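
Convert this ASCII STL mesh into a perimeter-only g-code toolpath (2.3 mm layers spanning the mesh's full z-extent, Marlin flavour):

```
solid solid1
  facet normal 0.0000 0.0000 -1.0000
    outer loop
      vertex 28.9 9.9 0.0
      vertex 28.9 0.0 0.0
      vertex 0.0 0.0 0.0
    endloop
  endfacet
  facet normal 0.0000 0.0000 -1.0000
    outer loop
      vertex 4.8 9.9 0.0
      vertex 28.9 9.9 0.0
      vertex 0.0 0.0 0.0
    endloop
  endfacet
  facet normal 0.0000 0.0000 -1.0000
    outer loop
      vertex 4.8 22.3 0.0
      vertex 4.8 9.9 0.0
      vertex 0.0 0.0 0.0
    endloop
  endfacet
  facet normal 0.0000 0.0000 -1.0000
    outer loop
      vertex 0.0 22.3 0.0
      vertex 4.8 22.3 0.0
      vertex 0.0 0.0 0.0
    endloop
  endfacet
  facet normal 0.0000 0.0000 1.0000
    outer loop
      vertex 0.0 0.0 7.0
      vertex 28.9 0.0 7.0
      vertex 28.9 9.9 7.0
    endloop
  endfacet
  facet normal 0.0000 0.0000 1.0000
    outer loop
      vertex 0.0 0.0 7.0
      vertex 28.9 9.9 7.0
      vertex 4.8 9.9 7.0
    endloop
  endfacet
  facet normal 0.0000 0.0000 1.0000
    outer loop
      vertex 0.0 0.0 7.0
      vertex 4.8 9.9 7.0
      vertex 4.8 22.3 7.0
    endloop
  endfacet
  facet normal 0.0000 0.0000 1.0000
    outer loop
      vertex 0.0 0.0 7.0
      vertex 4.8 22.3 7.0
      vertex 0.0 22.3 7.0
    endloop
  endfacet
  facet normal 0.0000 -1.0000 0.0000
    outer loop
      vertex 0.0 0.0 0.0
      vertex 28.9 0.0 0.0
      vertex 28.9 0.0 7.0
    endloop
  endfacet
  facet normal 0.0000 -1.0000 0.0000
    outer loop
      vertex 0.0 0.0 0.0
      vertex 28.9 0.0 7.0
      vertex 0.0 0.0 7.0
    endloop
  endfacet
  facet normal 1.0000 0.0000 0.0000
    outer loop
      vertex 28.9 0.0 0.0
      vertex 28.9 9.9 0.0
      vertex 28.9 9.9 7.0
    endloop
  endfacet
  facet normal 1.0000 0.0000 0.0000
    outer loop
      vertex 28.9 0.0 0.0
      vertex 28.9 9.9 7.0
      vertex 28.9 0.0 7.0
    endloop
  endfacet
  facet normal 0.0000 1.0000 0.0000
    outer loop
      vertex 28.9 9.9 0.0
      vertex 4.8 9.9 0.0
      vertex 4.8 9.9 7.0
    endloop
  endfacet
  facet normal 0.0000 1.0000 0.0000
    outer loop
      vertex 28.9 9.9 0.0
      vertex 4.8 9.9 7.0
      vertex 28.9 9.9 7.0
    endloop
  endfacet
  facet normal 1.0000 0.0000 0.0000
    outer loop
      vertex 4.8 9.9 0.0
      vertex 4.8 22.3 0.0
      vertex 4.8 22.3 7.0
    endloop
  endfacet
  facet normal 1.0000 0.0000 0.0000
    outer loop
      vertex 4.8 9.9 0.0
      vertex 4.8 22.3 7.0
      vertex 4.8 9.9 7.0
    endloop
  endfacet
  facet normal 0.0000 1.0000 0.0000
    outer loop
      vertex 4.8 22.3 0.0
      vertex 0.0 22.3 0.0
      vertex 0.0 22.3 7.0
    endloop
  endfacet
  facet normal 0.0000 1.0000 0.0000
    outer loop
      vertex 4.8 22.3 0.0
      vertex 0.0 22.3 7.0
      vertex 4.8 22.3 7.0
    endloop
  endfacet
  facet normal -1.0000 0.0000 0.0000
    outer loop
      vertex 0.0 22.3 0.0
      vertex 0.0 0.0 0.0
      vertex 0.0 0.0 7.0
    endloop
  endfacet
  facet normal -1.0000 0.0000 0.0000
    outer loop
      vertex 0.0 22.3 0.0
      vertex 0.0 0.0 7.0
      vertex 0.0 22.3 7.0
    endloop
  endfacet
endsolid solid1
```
; perimeter-only toolpath
G21 ; units = mm
G90 ; absolute positioning
G28 ; home
; layer 1
G0 Z2.3
G0 X0.0 Y0.0
G1 X28.9 Y0.0
G1 X28.9 Y9.9
G1 X4.8 Y9.9
G1 X4.8 Y22.3
G1 X0.0 Y22.3
G1 X0.0 Y0.0
; layer 2
G0 Z4.7
G0 X0.0 Y0.0
G1 X28.9 Y0.0
G1 X28.9 Y9.9
G1 X4.8 Y9.9
G1 X4.8 Y22.3
G1 X0.0 Y22.3
G1 X0.0 Y0.0
; layer 3
G0 Z7.0
G0 X0.0 Y0.0
G1 X28.9 Y0.0
G1 X28.9 Y9.9
G1 X4.8 Y9.9
G1 X4.8 Y22.3
G1 X0.0 Y22.3
G1 X0.0 Y0.0
M2 ; end

The solid is an L-shaped prism: outer 28.9 × 22.3 mm, arm thicknesses ≈ 9.9 mm (horizontal) and 4.8 mm (vertical), extruded 7 mm in z. Slicing at Δz = 2.3 mm — 3 equal slices spanning the solid's height, so layer i sits at z = i·h/3 — gives 3 non-empty perimeters. Each is a 6-segment closed polygon; G0 lifts to the layer z and rapids to the start vertex, then G1 traces the edges.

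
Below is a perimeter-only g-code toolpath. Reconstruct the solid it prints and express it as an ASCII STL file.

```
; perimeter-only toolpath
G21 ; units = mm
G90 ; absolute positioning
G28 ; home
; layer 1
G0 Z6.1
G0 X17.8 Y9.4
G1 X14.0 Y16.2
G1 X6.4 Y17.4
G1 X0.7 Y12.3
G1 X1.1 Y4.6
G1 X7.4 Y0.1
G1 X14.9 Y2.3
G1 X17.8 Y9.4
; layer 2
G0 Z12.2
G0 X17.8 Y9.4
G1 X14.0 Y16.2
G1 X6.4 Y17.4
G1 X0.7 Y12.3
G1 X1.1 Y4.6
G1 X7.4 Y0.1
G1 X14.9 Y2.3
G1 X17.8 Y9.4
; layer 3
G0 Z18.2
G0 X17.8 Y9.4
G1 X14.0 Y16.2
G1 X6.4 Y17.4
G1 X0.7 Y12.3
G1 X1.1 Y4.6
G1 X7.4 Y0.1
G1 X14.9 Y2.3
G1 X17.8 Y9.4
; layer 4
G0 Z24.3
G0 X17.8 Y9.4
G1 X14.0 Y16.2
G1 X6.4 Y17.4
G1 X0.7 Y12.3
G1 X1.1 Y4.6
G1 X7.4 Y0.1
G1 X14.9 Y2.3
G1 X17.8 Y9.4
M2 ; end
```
solid part
  facet normal 0.0000 0.0000 -1.0000
    outer loop
      vertex 6.4 17.4 0.0
      vertex 14.0 16.2 0.0
      vertex 17.8 9.4 0.0
    endloop
  endfacet
  facet normal 0.0000 0.0000 -1.0000
    outer loop
      vertex 0.7 12.3 0.0
      vertex 6.4 17.4 0.0
      vertex 17.8 9.4 0.0
    endloop
  endfacet
  facet normal 0.0000 0.0000 -1.0000
    outer loop
      vertex 1.1 4.6 0.0
      vertex 0.7 12.3 0.0
      vertex 17.8 9.4 0.0
    endloop
  endfacet
  facet normal 0.0000 0.0000 -1.0000
    outer loop
      vertex 7.4 0.1 0.0
      vertex 1.1 4.6 0.0
      vertex 17.8 9.4 0.0
    endloop
  endfacet
  facet normal 0.0000 0.0000 -1.0000
    outer loop
      vertex 14.9 2.3 0.0
      vertex 7.4 0.1 0.0
      vertex 17.8 9.4 0.0
    endloop
  endfacet
  facet normal 0.0000 0.0000 1.0000
    outer loop
      vertex 17.8 9.4 24.3
      vertex 14.0 16.2 24.3
      vertex 6.4 17.4 24.3
    endloop
  endfacet
  facet normal 0.0000 0.0000 1.0000
    outer loop
      vertex 17.8 9.4 24.3
      vertex 6.4 17.4 24.3
      vertex 0.7 12.3 24.3
    endloop
  endfacet
  facet normal 0.0000 0.0000 1.0000
    outer loop
      vertex 17.8 9.4 24.3
      vertex 0.7 12.3 24.3
      vertex 1.1 4.6 24.3
    endloop
  endfacet
  facet normal 0.0000 0.0000 1.0000
    outer loop
      vertex 17.8 9.4 24.3
      vertex 1.1 4.6 24.3
      vertex 7.4 0.1 24.3
    endloop
  endfacet
  facet normal 0.0000 0.0000 1.0000
    outer loop
      vertex 17.8 9.4 24.3
      vertex 7.4 0.1 24.3
      vertex 14.9 2.3 24.3
    endloop
  endfacet
  facet normal 0.8729 0.4878 0.0000
    outer loop
      vertex 17.8 9.4 0.0
      vertex 14.0 16.2 0.0
      vertex 14.0 16.2 24.3
    endloop
  endfacet
  facet normal 0.8729 0.4878 0.0000
    outer loop
      vertex 17.8 9.4 0.0
      vertex 14.0 16.2 24.3
      vertex 17.8 9.4 24.3
    endloop
  endfacet
  facet normal 0.1560 0.9878 0.0000
    outer loop
      vertex 14.0 16.2 0.0
      vertex 6.4 17.4 0.0
      vertex 6.4 17.4 24.3
    endloop
  endfacet
  facet normal 0.1560 0.9878 0.0000
    outer loop
      vertex 14.0 16.2 0.0
      vertex 6.4 17.4 24.3
      vertex 14.0 16.2 24.3
    endloop
  endfacet
  facet normal -0.6668 0.7452 0.0000
    outer loop
      vertex 6.4 17.4 0.0
      vertex 0.7 12.3 0.0
      vertex 0.7 12.3 24.3
    endloop
  endfacet
  facet normal -0.6668 0.7452 0.0000
    outer loop
      vertex 6.4 17.4 0.0
      vertex 0.7 12.3 24.3
      vertex 6.4 17.4 24.3
    endloop
  endfacet
  facet normal -0.9987 -0.0519 0.0000
    outer loop
      vertex 0.7 12.3 0.0
      vertex 1.1 4.6 0.0
      vertex 1.1 4.6 24.3
    endloop
  endfacet
  facet normal -0.9987 -0.0519 0.0000
    outer loop
      vertex 0.7 12.3 0.0
      vertex 1.1 4.6 24.3
      vertex 0.7 12.3 24.3
    endloop
  endfacet
  facet normal -0.5812 -0.8137 0.0000
    outer loop
      vertex 1.1 4.6 0.0
      vertex 7.4 0.1 0.0
      vertex 7.4 0.1 24.3
    endloop
  endfacet
  facet normal -0.5812 -0.8137 0.0000
    outer loop
      vertex 1.1 4.6 0.0
      vertex 7.4 0.1 24.3
      vertex 1.1 4.6 24.3
    endloop
  endfacet
  facet normal 0.2815 -0.9596 0.0000
    outer loop
      vertex 7.4 0.1 0.0
      vertex 14.9 2.3 0.0
      vertex 14.9 2.3 24.3
    endloop
  endfacet
  facet normal 0.2815 -0.9596 0.0000
    outer loop
      vertex 7.4 0.1 0.0
      vertex 14.9 2.3 24.3
      vertex 7.4 0.1 24.3
    endloop
  endfacet
  facet normal 0.9258 -0.3781 0.0000
    outer loop
      vertex 14.9 2.3 0.0
      vertex 17.8 9.4 0.0
      vertex 17.8 9.4 24.3
    endloop
  endfacet
  facet normal 0.9258 -0.3781 0.0000
    outer loop
      vertex 14.9 2.3 0.0
      vertex 17.8 9.4 24.3
      vertex 14.9 2.3 24.3
    endloop
  endfacet
endsolid part

The G0 Z moves step by Δz≈6.1 mm. Every layer's G1 loop is the same polygon, so the solid is a straight extrusion of it from z=0 to z≈24.3. Closing with flat bottom and top caps and triangulating gives 24 facets — a regular 7-sided prism (a cylinder approximated with 7 flat sides), circumscribed radius ≈ 8.9 mm, height ≈ 24.3 mm.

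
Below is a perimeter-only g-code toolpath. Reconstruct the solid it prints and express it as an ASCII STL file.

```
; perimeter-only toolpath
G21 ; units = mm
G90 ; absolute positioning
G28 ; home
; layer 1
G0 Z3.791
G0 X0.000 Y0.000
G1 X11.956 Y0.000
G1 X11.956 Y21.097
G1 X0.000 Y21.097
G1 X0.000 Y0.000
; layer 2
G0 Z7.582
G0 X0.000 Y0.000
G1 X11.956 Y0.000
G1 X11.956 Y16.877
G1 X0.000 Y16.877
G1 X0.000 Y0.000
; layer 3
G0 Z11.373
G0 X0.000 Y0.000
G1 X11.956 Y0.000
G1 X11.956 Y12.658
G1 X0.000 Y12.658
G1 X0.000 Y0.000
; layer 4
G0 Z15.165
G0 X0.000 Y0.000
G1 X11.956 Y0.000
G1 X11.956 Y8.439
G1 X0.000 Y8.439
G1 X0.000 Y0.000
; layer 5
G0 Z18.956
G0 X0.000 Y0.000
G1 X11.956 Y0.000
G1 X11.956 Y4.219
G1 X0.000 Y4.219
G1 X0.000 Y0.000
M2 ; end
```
solid part
  facet normal 0.0000 0.0000 -1.0000
    outer loop
      vertex 11.956 25.316 0.000
      vertex 11.956 0.000 0.000
      vertex 0.000 0.000 0.000
    endloop
  endfacet
  facet normal 0.0000 0.0000 -1.0000
    outer loop
      vertex 0.000 25.316 0.000
      vertex 11.956 25.316 0.000
      vertex 0.000 0.000 0.000
    endloop
  endfacet
  facet normal 0.0000 -1.0000 0.0000
    outer loop
      vertex 0.000 0.000 0.000
      vertex 11.956 0.000 0.000
      vertex 11.956 0.000 22.747
    endloop
  endfacet
  facet normal 0.0000 -1.0000 0.0000
    outer loop
      vertex 0.000 0.000 0.000
      vertex 11.956 0.000 22.747
      vertex 0.000 0.000 22.747
    endloop
  endfacet
  facet normal 0.0000 0.6684 0.7438
    outer loop
      vertex 0.000 0.000 22.747
      vertex 11.956 0.000 22.747
      vertex 11.956 25.316 0.000
    endloop
  endfacet
  facet normal 0.0000 0.6684 0.7438
    outer loop
      vertex 0.000 0.000 22.747
      vertex 11.956 25.316 0.000
      vertex 0.000 25.316 0.000
    endloop
  endfacet
  facet normal -1.0000 0.0000 0.0000
    outer loop
      vertex 0.000 0.000 22.747
      vertex 0.000 25.316 0.000
      vertex 0.000 0.000 0.000
    endloop
  endfacet
  facet normal 1.0000 0.0000 0.0000
    outer loop
      vertex 11.956 0.000 0.000
      vertex 11.956 25.316 0.000
      vertex 11.956 0.000 22.747
    endloop
  endfacet
endsolid part

The G0 Z moves step by Δz≈3.791 mm. The G1 loops shrink linearly with z, so the solid tapers from its base footprint up to z≈22.7. Closing with a flat bottom cap and the tapered top and triangulating gives 8 facets — a wedge (ramp): 12 × 25.3 mm base, rising to 22.7 mm along the y=0 edge and sloping linearly to z=0 at y=25.3.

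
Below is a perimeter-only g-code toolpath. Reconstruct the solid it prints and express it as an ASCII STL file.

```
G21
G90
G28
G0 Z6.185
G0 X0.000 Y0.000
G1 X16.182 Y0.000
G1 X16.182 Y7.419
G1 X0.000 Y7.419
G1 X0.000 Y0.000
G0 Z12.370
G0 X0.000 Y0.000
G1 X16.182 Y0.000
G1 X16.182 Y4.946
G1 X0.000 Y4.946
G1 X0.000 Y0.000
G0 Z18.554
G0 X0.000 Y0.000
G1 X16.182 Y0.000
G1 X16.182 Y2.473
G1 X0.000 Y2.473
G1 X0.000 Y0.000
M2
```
solid part
  facet normal 0.0000 0.0000 -1.0000
    outer loop
      vertex 16.182 9.892 0.000
      vertex 16.182 0.000 0.000
      vertex 0.000 0.000 0.000
    endloop
  endfacet
  facet normal 0.0000 0.0000 -1.0000
    outer loop
      vertex 0.000 9.892 0.000
      vertex 16.182 9.892 0.000
      vertex 0.000 0.000 0.000
    endloop
  endfacet
  facet normal 0.0000 -1.0000 0.0000
    outer loop
      vertex 0.000 0.000 0.000
      vertex 16.182 0.000 0.000
      vertex 16.182 0.000 24.739
    endloop
  endfacet
  facet normal 0.0000 -1.0000 0.0000
    outer loop
      vertex 0.000 0.000 0.000
      vertex 16.182 0.000 24.739
      vertex 0.000 0.000 24.739
    endloop
  endfacet
  facet normal 0.0000 0.9285 0.3713
    outer loop
      vertex 0.000 0.000 24.739
      vertex 16.182 0.000 24.739
      vertex 16.182 9.892 0.000
    endloop
  endfacet
  facet normal 0.0000 0.9285 0.3713
    outer loop
      vertex 0.000 0.000 24.739
      vertex 16.182 9.892 0.000
      vertex 0.000 9.892 0.000
    endloop
  endfacet
  facet normal -1.0000 0.0000 0.0000
    outer loop
      vertex 0.000 0.000 24.739
      vertex 0.000 9.892 0.000
      vertex 0.000 0.000 0.000
    endloop
  endfacet
  facet normal 1.0000 0.0000 0.0000
    outer loop
      vertex 16.182 0.000 0.000
      vertex 16.182 9.892 0.000
      vertex 16.182 0.000 24.739
    endloop
  endfacet
endsolid part

The G0 Z moves step by Δz≈6.185 mm. The G1 loops shrink linearly with z, so the solid tapers from its base footprint up to z≈24.7. Closing with a flat bottom cap and the tapered top and triangulating gives 8 facets — a wedge (ramp): 16.2 × 9.89 mm base, rising to 24.7 mm along the y=0 edge and sloping linearly to z=0 at y=9.89.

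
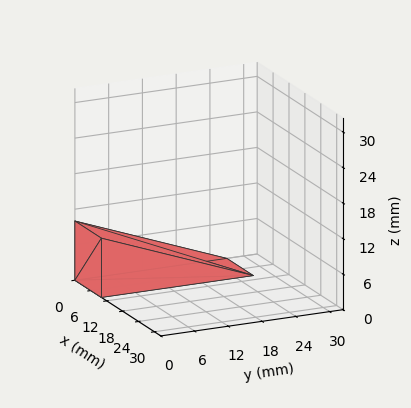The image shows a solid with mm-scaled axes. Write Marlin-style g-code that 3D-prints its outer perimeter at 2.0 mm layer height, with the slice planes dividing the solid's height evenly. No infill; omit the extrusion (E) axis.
Reading the render: the shape is a wedge (ramp): 10 × 27 mm base, rising to 10 mm along the y=0 edge and sloping linearly to z=0 at y=27 (dimensions read to the nearest mm from the axis ticks). For the g-code, the solid's height is divided into equal slices at the stated Δz and each level perimeter traced with G1 moves after a G0 lift.

; perimeter-only toolpath
G21 ; units = mm
G90 ; absolute positioning
G28 ; home
; layer 1
G0 Z2.0
G0 X0.0 Y0.0
G1 X10.0 Y0.0
G1 X10.0 Y21.6
G1 X0.0 Y21.6
G1 X0.0 Y0.0
; layer 2
G0 Z4.0
G0 X0.0 Y0.0
G1 X10.0 Y0.0
G1 X10.0 Y16.2
G1 X0.0 Y16.2
G1 X0.0 Y0.0
; layer 3
G0 Z6.0
G0 X0.0 Y0.0
G1 X10.0 Y0.0
G1 X10.0 Y10.8
G1 X0.0 Y10.8
G1 X0.0 Y0.0
; layer 4
G0 Z8.0
G0 X0.0 Y0.0
G1 X10.0 Y0.0
G1 X10.0 Y5.4
G1 X0.0 Y5.4
G1 X0.0 Y0.0
M2 ; end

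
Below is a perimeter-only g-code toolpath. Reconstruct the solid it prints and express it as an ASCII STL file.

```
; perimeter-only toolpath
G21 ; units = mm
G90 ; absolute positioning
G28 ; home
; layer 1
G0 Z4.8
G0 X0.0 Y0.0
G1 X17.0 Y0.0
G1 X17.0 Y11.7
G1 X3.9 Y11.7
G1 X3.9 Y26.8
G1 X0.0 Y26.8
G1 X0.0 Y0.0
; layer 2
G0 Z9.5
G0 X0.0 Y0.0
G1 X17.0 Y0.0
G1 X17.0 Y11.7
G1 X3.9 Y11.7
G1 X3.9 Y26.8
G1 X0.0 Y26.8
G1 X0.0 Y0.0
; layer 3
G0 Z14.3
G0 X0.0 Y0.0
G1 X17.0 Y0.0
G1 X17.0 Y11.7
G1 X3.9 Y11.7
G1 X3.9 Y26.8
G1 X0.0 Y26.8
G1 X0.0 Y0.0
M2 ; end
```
solid part
  facet normal 0.0000 0.0000 -1.0000
    outer loop
      vertex 17.0 11.7 0.0
      vertex 17.0 0.0 0.0
      vertex 0.0 0.0 0.0
    endloop
  endfacet
  facet normal 0.0000 0.0000 -1.0000
    outer loop
      vertex 3.9 11.7 0.0
      vertex 17.0 11.7 0.0
      vertex 0.0 0.0 0.0
    endloop
  endfacet
  facet normal 0.0000 0.0000 -1.0000
    outer loop
      vertex 3.9 26.8 0.0
      vertex 3.9 11.7 0.0
      vertex 0.0 0.0 0.0
    endloop
  endfacet
  facet normal 0.0000 0.0000 -1.0000
    outer loop
      vertex 0.0 26.8 0.0
      vertex 3.9 26.8 0.0
      vertex 0.0 0.0 0.0
    endloop
  endfacet
  facet normal 0.0000 0.0000 1.0000
    outer loop
      vertex 0.0 0.0 14.3
      vertex 17.0 0.0 14.3
      vertex 17.0 11.7 14.3
    endloop
  endfacet
  facet normal 0.0000 0.0000 1.0000
    outer loop
      vertex 0.0 0.0 14.3
      vertex 17.0 11.7 14.3
      vertex 3.9 11.7 14.3
    endloop
  endfacet
  facet normal 0.0000 0.0000 1.0000
    outer loop
      vertex 0.0 0.0 14.3
      vertex 3.9 11.7 14.3
      vertex 3.9 26.8 14.3
    endloop
  endfacet
  facet normal 0.0000 0.0000 1.0000
    outer loop
      vertex 0.0 0.0 14.3
      vertex 3.9 26.8 14.3
      vertex 0.0 26.8 14.3
    endloop
  endfacet
  facet normal 0.0000 -1.0000 0.0000
    outer loop
      vertex 0.0 0.0 0.0
      vertex 17.0 0.0 0.0
      vertex 17.0 0.0 14.3
    endloop
  endfacet
  facet normal 0.0000 -1.0000 0.0000
    outer loop
      vertex 0.0 0.0 0.0
      vertex 17.0 0.0 14.3
      vertex 0.0 0.0 14.3
    endloop
  endfacet
  facet normal 1.0000 0.0000 0.0000
    outer loop
      vertex 17.0 0.0 0.0
      vertex 17.0 11.7 0.0
      vertex 17.0 11.7 14.3
    endloop
  endfacet
  facet normal 1.0000 0.0000 0.0000
    outer loop
      vertex 17.0 0.0 0.0
      vertex 17.0 11.7 14.3
      vertex 17.0 0.0 14.3
    endloop
  endfacet
  facet normal 0.0000 1.0000 0.0000
    outer loop
      vertex 17.0 11.7 0.0
      vertex 3.9 11.7 0.0
      vertex 3.9 11.7 14.3
    endloop
  endfacet
  facet normal 0.0000 1.0000 0.0000
    outer loop
      vertex 17.0 11.7 0.0
      vertex 3.9 11.7 14.3
      vertex 17.0 11.7 14.3
    endloop
  endfacet
  facet normal 1.0000 0.0000 0.0000
    outer loop
      vertex 3.9 11.7 0.0
      vertex 3.9 26.8 0.0
      vertex 3.9 26.8 14.3
    endloop
  endfacet
  facet normal 1.0000 0.0000 0.0000
    outer loop
      vertex 3.9 11.7 0.0
      vertex 3.9 26.8 14.3
      vertex 3.9 11.7 14.3
    endloop
  endfacet
  facet normal 0.0000 1.0000 0.0000
    outer loop
      vertex 3.9 26.8 0.0
      vertex 0.0 26.8 0.0
      vertex 0.0 26.8 14.3
    endloop
  endfacet
  facet normal 0.0000 1.0000 0.0000
    outer loop
      vertex 3.9 26.8 0.0
      vertex 0.0 26.8 14.3
      vertex 3.9 26.8 14.3
    endloop
  endfacet
  facet normal -1.0000 0.0000 0.0000
    outer loop
      vertex 0.0 26.8 0.0
      vertex 0.0 0.0 0.0
      vertex 0.0 0.0 14.3
    endloop
  endfacet
  facet normal -1.0000 0.0000 0.0000
    outer loop
      vertex 0.0 26.8 0.0
      vertex 0.0 0.0 14.3
      vertex 0.0 26.8 14.3
    endloop
  endfacet
endsolid part

The G0 Z moves step by Δz≈4.8 mm. Every layer's G1 loop is the same polygon, so the solid is a straight extrusion of it from z=0 to z≈14.3. Closing with flat bottom and top caps and triangulating gives 20 facets — an L-shaped prism: outer 17 × 26.8 mm, arm thicknesses ≈ 11.7 mm (horizontal) and 3.9 mm (vertical), extruded 14.3 mm in z.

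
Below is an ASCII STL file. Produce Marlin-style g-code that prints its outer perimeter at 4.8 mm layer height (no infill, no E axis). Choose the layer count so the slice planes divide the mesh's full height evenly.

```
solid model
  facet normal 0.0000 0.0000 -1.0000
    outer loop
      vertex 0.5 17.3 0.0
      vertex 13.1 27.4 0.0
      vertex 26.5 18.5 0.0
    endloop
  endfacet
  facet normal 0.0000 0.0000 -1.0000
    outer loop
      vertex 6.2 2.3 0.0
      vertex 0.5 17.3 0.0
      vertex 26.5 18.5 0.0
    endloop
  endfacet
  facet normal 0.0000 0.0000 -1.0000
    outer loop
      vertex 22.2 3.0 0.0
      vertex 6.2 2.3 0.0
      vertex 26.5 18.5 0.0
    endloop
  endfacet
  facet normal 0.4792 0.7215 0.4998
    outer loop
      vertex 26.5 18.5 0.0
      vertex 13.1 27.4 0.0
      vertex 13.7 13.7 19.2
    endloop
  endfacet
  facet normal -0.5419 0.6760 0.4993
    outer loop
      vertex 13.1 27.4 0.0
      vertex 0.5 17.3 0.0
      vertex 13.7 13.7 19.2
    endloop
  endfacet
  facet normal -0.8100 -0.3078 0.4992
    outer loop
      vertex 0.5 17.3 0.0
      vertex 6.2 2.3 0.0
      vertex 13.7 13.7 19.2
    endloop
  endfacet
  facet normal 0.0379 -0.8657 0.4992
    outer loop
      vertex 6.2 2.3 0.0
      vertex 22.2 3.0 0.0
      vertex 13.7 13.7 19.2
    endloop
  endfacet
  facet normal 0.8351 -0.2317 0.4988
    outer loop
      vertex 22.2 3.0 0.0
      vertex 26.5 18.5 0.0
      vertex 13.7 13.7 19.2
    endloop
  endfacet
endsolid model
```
; perimeter-only toolpath
G21 ; units = mm
G90 ; absolute positioning
G28 ; home
; layer 1
G0 Z4.8
G0 X23.3 Y17.3
G1 X13.2 Y24.0
G1 X3.8 Y16.4
G1 X8.1 Y5.1
G1 X20.1 Y5.7
G1 X23.3 Y17.3
; layer 2
G0 Z9.6
G0 X20.1 Y16.1
G1 X13.4 Y20.5
G1 X7.1 Y15.5
G1 X9.9 Y8.0
G1 X17.9 Y8.3
G1 X20.1 Y16.1
; layer 3
G0 Z14.4
G0 X16.9 Y14.9
G1 X13.5 Y17.1
G1 X10.4 Y14.6
G1 X11.8 Y10.8
G1 X15.8 Y11.0
G1 X16.9 Y14.9
M2 ; end

The solid is a regular 5-sided pyramid, base circumscribed radius ≈ 13.7 mm, apex at z ≈ 19.2 mm. Slicing at Δz = 4.8 mm — 4 equal slices spanning the solid's height, so layer i sits at z = i·h/4 — gives 3 non-empty perimeters. Each is a 5-segment closed polygon; G0 lifts to the layer z and rapids to the start vertex, then G1 traces the edges. The cross-section shrinks linearly with z (the slice at the apex is degenerate and omitted).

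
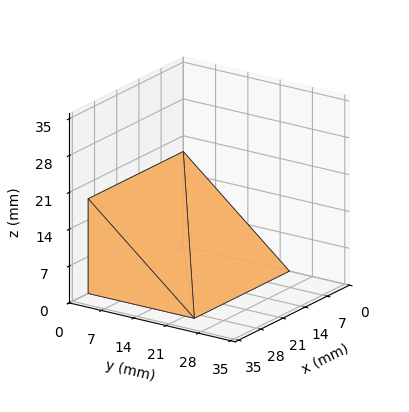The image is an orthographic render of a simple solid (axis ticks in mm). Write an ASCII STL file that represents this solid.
Reading the render: the shape is a wedge (ramp): 30 × 23 mm base, rising to 18 mm along the y=0 edge and sloping linearly to z=0 at y=23 (dimensions read to the nearest mm from the axis ticks). For the STL, each face is triangulated and given an outward normal.

solid part
  facet normal 0.0000 0.0000 -1.0000
    outer loop
      vertex 30.000 23.000 0.000
      vertex 30.000 0.000 0.000
      vertex 0.000 0.000 0.000
    endloop
  endfacet
  facet normal 0.0000 0.0000 -1.0000
    outer loop
      vertex 0.000 23.000 0.000
      vertex 30.000 23.000 0.000
      vertex 0.000 0.000 0.000
    endloop
  endfacet
  facet normal 0.0000 -1.0000 0.0000
    outer loop
      vertex 0.000 0.000 0.000
      vertex 30.000 0.000 0.000
      vertex 30.000 0.000 18.000
    endloop
  endfacet
  facet normal 0.0000 -1.0000 0.0000
    outer loop
      vertex 0.000 0.000 0.000
      vertex 30.000 0.000 18.000
      vertex 0.000 0.000 18.000
    endloop
  endfacet
  facet normal 0.0000 0.6163 0.7875
    outer loop
      vertex 0.000 0.000 18.000
      vertex 30.000 0.000 18.000
      vertex 30.000 23.000 0.000
    endloop
  endfacet
  facet normal 0.0000 0.6163 0.7875
    outer loop
      vertex 0.000 0.000 18.000
      vertex 30.000 23.000 0.000
      vertex 0.000 23.000 0.000
    endloop
  endfacet
  facet normal -1.0000 0.0000 0.0000
    outer loop
      vertex 0.000 0.000 18.000
      vertex 0.000 23.000 0.000
      vertex 0.000 0.000 0.000
    endloop
  endfacet
  facet normal 1.0000 0.0000 0.0000
    outer loop
      vertex 30.000 0.000 0.000
      vertex 30.000 23.000 0.000
      vertex 30.000 0.000 18.000
    endloop
  endfacet
endsolid part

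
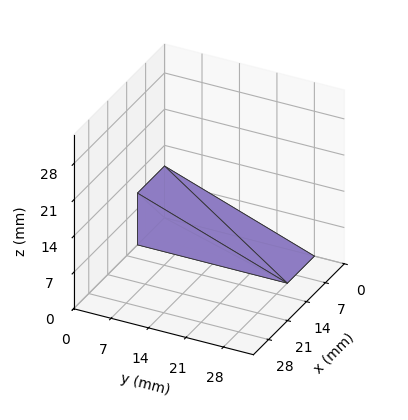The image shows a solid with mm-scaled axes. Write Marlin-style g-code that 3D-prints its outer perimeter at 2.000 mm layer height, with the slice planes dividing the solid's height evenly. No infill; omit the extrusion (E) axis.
Reading the render: the shape is a wedge (ramp): 10 × 28 mm base, rising to 10 mm along the y=0 edge and sloping linearly to z=0 at y=28 (dimensions read to the nearest mm from the axis ticks). For the g-code, the solid's height is divided into equal slices at the stated Δz and each level perimeter traced with G1 moves after a G0 lift.

; perimeter-only toolpath
G21 ; units = mm
G90 ; absolute positioning
G28 ; home
; layer 1
G0 Z2.000
G0 X0.000 Y0.000
G1 X10.000 Y0.000
G1 X10.000 Y22.400
G1 X0.000 Y22.400
G1 X0.000 Y0.000
; layer 2
G0 Z4.000
G0 X0.000 Y0.000
G1 X10.000 Y0.000
G1 X10.000 Y16.800
G1 X0.000 Y16.800
G1 X0.000 Y0.000
; layer 3
G0 Z6.000
G0 X0.000 Y0.000
G1 X10.000 Y0.000
G1 X10.000 Y11.200
G1 X0.000 Y11.200
G1 X0.000 Y0.000
; layer 4
G0 Z8.000
G0 X0.000 Y0.000
G1 X10.000 Y0.000
G1 X10.000 Y5.600
G1 X0.000 Y5.600
G1 X0.000 Y0.000
M2 ; end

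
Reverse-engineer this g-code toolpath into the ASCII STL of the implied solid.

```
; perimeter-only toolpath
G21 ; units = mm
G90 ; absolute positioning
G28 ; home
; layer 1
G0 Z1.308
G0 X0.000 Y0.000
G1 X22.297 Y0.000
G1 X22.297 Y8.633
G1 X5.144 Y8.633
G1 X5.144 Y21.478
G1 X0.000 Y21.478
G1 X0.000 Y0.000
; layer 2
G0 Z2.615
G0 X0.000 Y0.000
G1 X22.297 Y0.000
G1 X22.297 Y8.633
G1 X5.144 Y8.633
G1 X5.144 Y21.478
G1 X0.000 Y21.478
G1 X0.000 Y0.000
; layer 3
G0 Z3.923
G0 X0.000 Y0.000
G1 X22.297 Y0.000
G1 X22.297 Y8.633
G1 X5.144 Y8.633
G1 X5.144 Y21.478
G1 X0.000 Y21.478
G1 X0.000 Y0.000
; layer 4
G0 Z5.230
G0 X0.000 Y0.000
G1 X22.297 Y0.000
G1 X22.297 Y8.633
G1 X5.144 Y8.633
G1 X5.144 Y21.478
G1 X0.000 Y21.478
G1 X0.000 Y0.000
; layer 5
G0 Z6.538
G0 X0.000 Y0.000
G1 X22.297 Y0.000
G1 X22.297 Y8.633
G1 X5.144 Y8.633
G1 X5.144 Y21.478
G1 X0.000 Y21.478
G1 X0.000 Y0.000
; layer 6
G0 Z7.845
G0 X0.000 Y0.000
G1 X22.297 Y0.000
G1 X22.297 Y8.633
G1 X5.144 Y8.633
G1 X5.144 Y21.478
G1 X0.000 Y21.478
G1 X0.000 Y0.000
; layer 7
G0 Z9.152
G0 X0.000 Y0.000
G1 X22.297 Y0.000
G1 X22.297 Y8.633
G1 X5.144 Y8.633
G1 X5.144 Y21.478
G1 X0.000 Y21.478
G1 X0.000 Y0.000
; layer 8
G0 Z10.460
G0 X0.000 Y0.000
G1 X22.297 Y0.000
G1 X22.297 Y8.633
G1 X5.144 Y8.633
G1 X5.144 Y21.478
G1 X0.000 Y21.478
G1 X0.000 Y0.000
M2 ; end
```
solid part
  facet normal 0.0000 0.0000 -1.0000
    outer loop
      vertex 22.297 8.633 0.000
      vertex 22.297 0.000 0.000
      vertex 0.000 0.000 0.000
    endloop
  endfacet
  facet normal 0.0000 0.0000 -1.0000
    outer loop
      vertex 5.144 8.633 0.000
      vertex 22.297 8.633 0.000
      vertex 0.000 0.000 0.000
    endloop
  endfacet
  facet normal 0.0000 0.0000 -1.0000
    outer loop
      vertex 5.144 21.478 0.000
      vertex 5.144 8.633 0.000
      vertex 0.000 0.000 0.000
    endloop
  endfacet
  facet normal 0.0000 0.0000 -1.0000
    outer loop
      vertex 0.000 21.478 0.000
      vertex 5.144 21.478 0.000
      vertex 0.000 0.000 0.000
    endloop
  endfacet
  facet normal 0.0000 0.0000 1.0000
    outer loop
      vertex 0.000 0.000 10.460
      vertex 22.297 0.000 10.460
      vertex 22.297 8.633 10.460
    endloop
  endfacet
  facet normal 0.0000 0.0000 1.0000
    outer loop
      vertex 0.000 0.000 10.460
      vertex 22.297 8.633 10.460
      vertex 5.144 8.633 10.460
    endloop
  endfacet
  facet normal 0.0000 0.0000 1.0000
    outer loop
      vertex 0.000 0.000 10.460
      vertex 5.144 8.633 10.460
      vertex 5.144 21.478 10.460
    endloop
  endfacet
  facet normal 0.0000 0.0000 1.0000
    outer loop
      vertex 0.000 0.000 10.460
      vertex 5.144 21.478 10.460
      vertex 0.000 21.478 10.460
    endloop
  endfacet
  facet normal 0.0000 -1.0000 0.0000
    outer loop
      vertex 0.000 0.000 0.000
      vertex 22.297 0.000 0.000
      vertex 22.297 0.000 10.460
    endloop
  endfacet
  facet normal 0.0000 -1.0000 0.0000
    outer loop
      vertex 0.000 0.000 0.000
      vertex 22.297 0.000 10.460
      vertex 0.000 0.000 10.460
    endloop
  endfacet
  facet normal 1.0000 0.0000 0.0000
    outer loop
      vertex 22.297 0.000 0.000
      vertex 22.297 8.633 0.000
      vertex 22.297 8.633 10.460
    endloop
  endfacet
  facet normal 1.0000 0.0000 0.0000
    outer loop
      vertex 22.297 0.000 0.000
      vertex 22.297 8.633 10.460
      vertex 22.297 0.000 10.460
    endloop
  endfacet
  facet normal 0.0000 1.0000 0.0000
    outer loop
      vertex 22.297 8.633 0.000
      vertex 5.144 8.633 0.000
      vertex 5.144 8.633 10.460
    endloop
  endfacet
  facet normal 0.0000 1.0000 0.0000
    outer loop
      vertex 22.297 8.633 0.000
      vertex 5.144 8.633 10.460
      vertex 22.297 8.633 10.460
    endloop
  endfacet
  facet normal 1.0000 0.0000 0.0000
    outer loop
      vertex 5.144 8.633 0.000
      vertex 5.144 21.478 0.000
      vertex 5.144 21.478 10.460
    endloop
  endfacet
  facet normal 1.0000 0.0000 0.0000
    outer loop
      vertex 5.144 8.633 0.000
      vertex 5.144 21.478 10.460
      vertex 5.144 8.633 10.460
    endloop
  endfacet
  facet normal 0.0000 1.0000 0.0000
    outer loop
      vertex 5.144 21.478 0.000
      vertex 0.000 21.478 0.000
      vertex 0.000 21.478 10.460
    endloop
  endfacet
  facet normal 0.0000 1.0000 0.0000
    outer loop
      vertex 5.144 21.478 0.000
      vertex 0.000 21.478 10.460
      vertex 5.144 21.478 10.460
    endloop
  endfacet
  facet normal -1.0000 0.0000 0.0000
    outer loop
      vertex 0.000 21.478 0.000
      vertex 0.000 0.000 0.000
      vertex 0.000 0.000 10.460
    endloop
  endfacet
  facet normal -1.0000 0.0000 0.0000
    outer loop
      vertex 0.000 21.478 0.000
      vertex 0.000 0.000 10.460
      vertex 0.000 21.478 10.460
    endloop
  endfacet
endsolid part

The G0 Z moves step by Δz≈1.308 mm. Every layer's G1 loop is the same polygon, so the solid is a straight extrusion of it from z=0 to z≈10.5. Closing with flat bottom and top caps and triangulating gives 20 facets — an L-shaped prism: outer 22.3 × 21.5 mm, arm thicknesses ≈ 8.63 mm (horizontal) and 5.14 mm (vertical), extruded 10.5 mm in z.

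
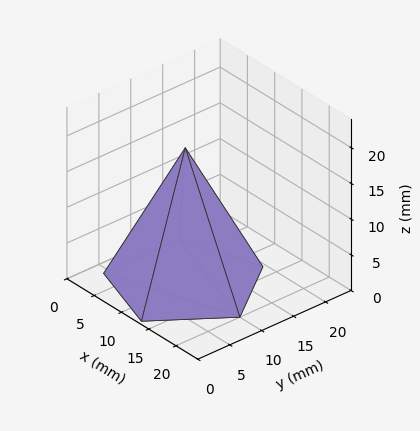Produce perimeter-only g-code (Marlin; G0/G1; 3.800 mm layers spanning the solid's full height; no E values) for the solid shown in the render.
Reading the render: the shape is a regular 5-sided pyramid, base circumscribed radius ≈ 10 mm, apex at z ≈ 19 mm (dimensions read to the nearest mm from the axis ticks). For the g-code, the solid's height is divided into equal slices at the stated Δz and each level perimeter traced with G1 moves after a G0 lift.

; perimeter-only toolpath
G21 ; units = mm
G90 ; absolute positioning
G28 ; home
; layer 1
G0 Z3.800
G0 X18.000 Y10.000
G1 X12.472 Y17.609
G1 X3.528 Y14.702
G1 X3.528 Y5.298
G1 X12.472 Y2.391
G1 X18.000 Y10.000
; layer 2
G0 Z7.600
G0 X16.000 Y10.000
G1 X11.854 Y15.707
G1 X5.146 Y13.527
G1 X5.146 Y6.473
G1 X11.854 Y4.293
G1 X16.000 Y10.000
; layer 3
G0 Z11.400
G0 X14.000 Y10.000
G1 X11.236 Y13.804
G1 X6.764 Y12.351
G1 X6.764 Y7.649
G1 X11.236 Y6.196
G1 X14.000 Y10.000
; layer 4
G0 Z15.200
G0 X12.000 Y10.000
G1 X10.618 Y11.902
G1 X8.382 Y11.176
G1 X8.382 Y8.824
G1 X10.618 Y8.098
G1 X12.000 Y10.000
M2 ; end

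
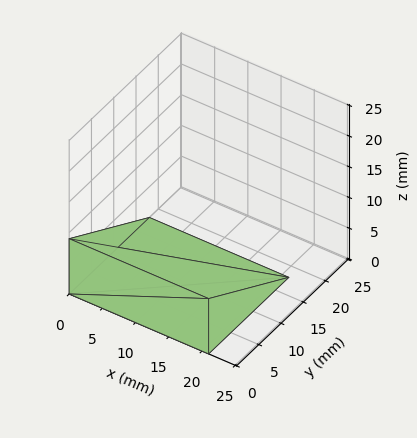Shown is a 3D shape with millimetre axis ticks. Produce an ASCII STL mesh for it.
Reading the render: the shape is a wedge (ramp): 21 × 18 mm base, rising to 9 mm along the y=0 edge and sloping linearly to z=0 at y=18 (dimensions read to the nearest mm from the axis ticks). For the STL, each face is triangulated and given an outward normal.

solid part
  facet normal 0.0000 0.0000 -1.0000
    outer loop
      vertex 21.000 18.000 0.000
      vertex 21.000 0.000 0.000
      vertex 0.000 0.000 0.000
    endloop
  endfacet
  facet normal 0.0000 0.0000 -1.0000
    outer loop
      vertex 0.000 18.000 0.000
      vertex 21.000 18.000 0.000
      vertex 0.000 0.000 0.000
    endloop
  endfacet
  facet normal 0.0000 -1.0000 0.0000
    outer loop
      vertex 0.000 0.000 0.000
      vertex 21.000 0.000 0.000
      vertex 21.000 0.000 9.000
    endloop
  endfacet
  facet normal 0.0000 -1.0000 0.0000
    outer loop
      vertex 0.000 0.000 0.000
      vertex 21.000 0.000 9.000
      vertex 0.000 0.000 9.000
    endloop
  endfacet
  facet normal 0.0000 0.4472 0.8944
    outer loop
      vertex 0.000 0.000 9.000
      vertex 21.000 0.000 9.000
      vertex 21.000 18.000 0.000
    endloop
  endfacet
  facet normal 0.0000 0.4472 0.8944
    outer loop
      vertex 0.000 0.000 9.000
      vertex 21.000 18.000 0.000
      vertex 0.000 18.000 0.000
    endloop
  endfacet
  facet normal -1.0000 0.0000 0.0000
    outer loop
      vertex 0.000 0.000 9.000
      vertex 0.000 18.000 0.000
      vertex 0.000 0.000 0.000
    endloop
  endfacet
  facet normal 1.0000 0.0000 0.0000
    outer loop
      vertex 21.000 0.000 0.000
      vertex 21.000 18.000 0.000
      vertex 21.000 0.000 9.000
    endloop
  endfacet
endsolid part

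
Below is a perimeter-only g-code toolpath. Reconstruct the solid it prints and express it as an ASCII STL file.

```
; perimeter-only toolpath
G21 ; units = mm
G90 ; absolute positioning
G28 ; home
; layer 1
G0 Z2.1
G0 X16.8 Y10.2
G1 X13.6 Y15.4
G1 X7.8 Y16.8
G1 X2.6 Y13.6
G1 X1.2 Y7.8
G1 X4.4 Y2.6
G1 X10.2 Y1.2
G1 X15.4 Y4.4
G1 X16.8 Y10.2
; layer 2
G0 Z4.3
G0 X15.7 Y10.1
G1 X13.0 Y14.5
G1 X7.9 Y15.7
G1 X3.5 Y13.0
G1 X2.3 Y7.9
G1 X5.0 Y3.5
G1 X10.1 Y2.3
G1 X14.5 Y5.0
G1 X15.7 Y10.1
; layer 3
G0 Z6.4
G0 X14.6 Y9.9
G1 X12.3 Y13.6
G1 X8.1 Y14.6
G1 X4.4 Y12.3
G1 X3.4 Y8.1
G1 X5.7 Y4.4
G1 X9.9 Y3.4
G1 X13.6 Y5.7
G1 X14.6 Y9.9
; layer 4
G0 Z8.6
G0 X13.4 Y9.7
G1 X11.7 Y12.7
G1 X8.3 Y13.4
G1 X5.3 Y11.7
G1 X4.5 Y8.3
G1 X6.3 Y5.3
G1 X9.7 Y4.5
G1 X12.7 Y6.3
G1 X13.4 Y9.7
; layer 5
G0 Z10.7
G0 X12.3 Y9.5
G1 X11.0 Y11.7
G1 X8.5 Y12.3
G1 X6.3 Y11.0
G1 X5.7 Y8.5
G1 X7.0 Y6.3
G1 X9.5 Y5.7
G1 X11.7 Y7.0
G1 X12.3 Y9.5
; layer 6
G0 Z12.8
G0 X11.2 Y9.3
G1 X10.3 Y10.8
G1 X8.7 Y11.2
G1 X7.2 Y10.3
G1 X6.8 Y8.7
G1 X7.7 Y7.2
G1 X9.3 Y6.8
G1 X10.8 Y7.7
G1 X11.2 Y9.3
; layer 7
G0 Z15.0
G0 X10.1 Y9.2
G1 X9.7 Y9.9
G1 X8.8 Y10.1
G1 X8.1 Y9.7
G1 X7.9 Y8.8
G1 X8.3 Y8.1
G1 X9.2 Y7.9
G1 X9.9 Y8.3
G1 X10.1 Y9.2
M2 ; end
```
solid part
  facet normal 0.0000 0.0000 -1.0000
    outer loop
      vertex 7.6 17.9 0.0
      vertex 14.3 16.3 0.0
      vertex 17.9 10.4 0.0
    endloop
  endfacet
  facet normal 0.0000 0.0000 -1.0000
    outer loop
      vertex 1.7 14.3 0.0
      vertex 7.6 17.9 0.0
      vertex 17.9 10.4 0.0
    endloop
  endfacet
  facet normal 0.0000 0.0000 -1.0000
    outer loop
      vertex 0.1 7.6 0.0
      vertex 1.7 14.3 0.0
      vertex 17.9 10.4 0.0
    endloop
  endfacet
  facet normal 0.0000 0.0000 -1.0000
    outer loop
      vertex 3.7 1.7 0.0
      vertex 0.1 7.6 0.0
      vertex 17.9 10.4 0.0
    endloop
  endfacet
  facet normal 0.0000 0.0000 -1.0000
    outer loop
      vertex 10.4 0.1 0.0
      vertex 3.7 1.7 0.0
      vertex 17.9 10.4 0.0
    endloop
  endfacet
  facet normal 0.0000 0.0000 -1.0000
    outer loop
      vertex 16.3 3.7 0.0
      vertex 10.4 0.1 0.0
      vertex 17.9 10.4 0.0
    endloop
  endfacet
  facet normal 0.7675 0.4683 0.4378
    outer loop
      vertex 17.9 10.4 0.0
      vertex 14.3 16.3 0.0
      vertex 9.0 9.0 17.1
    endloop
  endfacet
  facet normal 0.2088 0.8744 0.4380
    outer loop
      vertex 14.3 16.3 0.0
      vertex 7.6 17.9 0.0
      vertex 9.0 9.0 17.1
    endloop
  endfacet
  facet normal -0.4683 0.7675 0.4378
    outer loop
      vertex 7.6 17.9 0.0
      vertex 1.7 14.3 0.0
      vertex 9.0 9.0 17.1
    endloop
  endfacet
  facet normal -0.8744 0.2088 0.4380
    outer loop
      vertex 1.7 14.3 0.0
      vertex 0.1 7.6 0.0
      vertex 9.0 9.0 17.1
    endloop
  endfacet
  facet normal -0.7675 -0.4683 0.4378
    outer loop
      vertex 0.1 7.6 0.0
      vertex 3.7 1.7 0.0
      vertex 9.0 9.0 17.1
    endloop
  endfacet
  facet normal -0.2088 -0.8744 0.4380
    outer loop
      vertex 3.7 1.7 0.0
      vertex 10.4 0.1 0.0
      vertex 9.0 9.0 17.1
    endloop
  endfacet
  facet normal 0.4683 -0.7675 0.4378
    outer loop
      vertex 10.4 0.1 0.0
      vertex 16.3 3.7 0.0
      vertex 9.0 9.0 17.1
    endloop
  endfacet
  facet normal 0.8744 -0.2088 0.4380
    outer loop
      vertex 16.3 3.7 0.0
      vertex 17.9 10.4 0.0
      vertex 9.0 9.0 17.1
    endloop
  endfacet
endsolid part

The G0 Z moves step by Δz≈2.1 mm. The G1 loops shrink linearly with z, so the solid tapers from its base footprint up to z≈17.1. Closing with a flat bottom cap and the tapered top and triangulating gives 14 facets — a regular 8-sided pyramid, base circumscribed radius ≈ 9 mm, apex at z ≈ 17.1 mm.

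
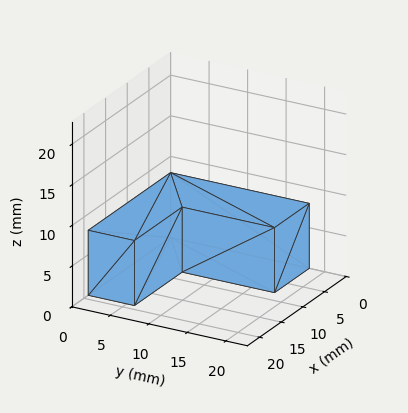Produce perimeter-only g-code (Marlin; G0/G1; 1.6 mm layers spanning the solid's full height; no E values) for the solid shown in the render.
Reading the render: the shape is an L-shaped prism: outer 19 × 18 mm, arm thicknesses ≈ 6 mm (horizontal) and 8 mm (vertical), extruded 8 mm in z (dimensions read to the nearest mm from the axis ticks). For the g-code, the solid's height is divided into equal slices at the stated Δz and each level perimeter traced with G1 moves after a G0 lift.

; perimeter-only toolpath
G21 ; units = mm
G90 ; absolute positioning
G28 ; home
; layer 1
G0 Z1.6
G0 X0.0 Y0.0
G1 X19.0 Y0.0
G1 X19.0 Y6.0
G1 X8.0 Y6.0
G1 X8.0 Y18.0
G1 X0.0 Y18.0
G1 X0.0 Y0.0
; layer 2
G0 Z3.2
G0 X0.0 Y0.0
G1 X19.0 Y0.0
G1 X19.0 Y6.0
G1 X8.0 Y6.0
G1 X8.0 Y18.0
G1 X0.0 Y18.0
G1 X0.0 Y0.0
; layer 3
G0 Z4.8
G0 X0.0 Y0.0
G1 X19.0 Y0.0
G1 X19.0 Y6.0
G1 X8.0 Y6.0
G1 X8.0 Y18.0
G1 X0.0 Y18.0
G1 X0.0 Y0.0
; layer 4
G0 Z6.4
G0 X0.0 Y0.0
G1 X19.0 Y0.0
G1 X19.0 Y6.0
G1 X8.0 Y6.0
G1 X8.0 Y18.0
G1 X0.0 Y18.0
G1 X0.0 Y0.0
; layer 5
G0 Z8.0
G0 X0.0 Y0.0
G1 X19.0 Y0.0
G1 X19.0 Y6.0
G1 X8.0 Y6.0
G1 X8.0 Y18.0
G1 X0.0 Y18.0
G1 X0.0 Y0.0
M2 ; end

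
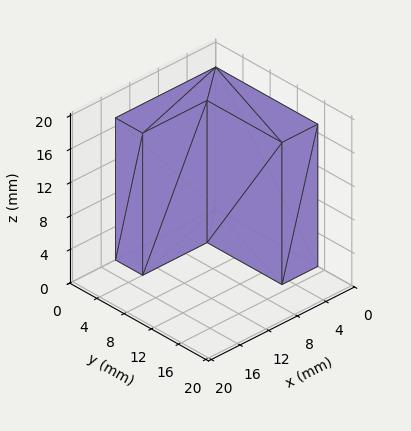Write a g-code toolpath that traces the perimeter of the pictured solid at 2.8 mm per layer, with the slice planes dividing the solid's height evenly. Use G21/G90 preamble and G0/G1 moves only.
Reading the render: the shape is an L-shaped prism: outer 14 × 15 mm, arm thicknesses ≈ 4 mm (horizontal) and 5 mm (vertical), extruded 17 mm in z (dimensions read to the nearest mm from the axis ticks). For the g-code, the solid's height is divided into equal slices at the stated Δz and each level perimeter traced with G1 moves after a G0 lift.

; perimeter-only toolpath
G21 ; units = mm
G90 ; absolute positioning
G28 ; home
; layer 1
G0 Z2.8
G0 X0.0 Y0.0
G1 X14.0 Y0.0
G1 X14.0 Y4.0
G1 X5.0 Y4.0
G1 X5.0 Y15.0
G1 X0.0 Y15.0
G1 X0.0 Y0.0
; layer 2
G0 Z5.7
G0 X0.0 Y0.0
G1 X14.0 Y0.0
G1 X14.0 Y4.0
G1 X5.0 Y4.0
G1 X5.0 Y15.0
G1 X0.0 Y15.0
G1 X0.0 Y0.0
; layer 3
G0 Z8.5
G0 X0.0 Y0.0
G1 X14.0 Y0.0
G1 X14.0 Y4.0
G1 X5.0 Y4.0
G1 X5.0 Y15.0
G1 X0.0 Y15.0
G1 X0.0 Y0.0
; layer 4
G0 Z11.3
G0 X0.0 Y0.0
G1 X14.0 Y0.0
G1 X14.0 Y4.0
G1 X5.0 Y4.0
G1 X5.0 Y15.0
G1 X0.0 Y15.0
G1 X0.0 Y0.0
; layer 5
G0 Z14.2
G0 X0.0 Y0.0
G1 X14.0 Y0.0
G1 X14.0 Y4.0
G1 X5.0 Y4.0
G1 X5.0 Y15.0
G1 X0.0 Y15.0
G1 X0.0 Y0.0
; layer 6
G0 Z17.0
G0 X0.0 Y0.0
G1 X14.0 Y0.0
G1 X14.0 Y4.0
G1 X5.0 Y4.0
G1 X5.0 Y15.0
G1 X0.0 Y15.0
G1 X0.0 Y0.0
M2 ; end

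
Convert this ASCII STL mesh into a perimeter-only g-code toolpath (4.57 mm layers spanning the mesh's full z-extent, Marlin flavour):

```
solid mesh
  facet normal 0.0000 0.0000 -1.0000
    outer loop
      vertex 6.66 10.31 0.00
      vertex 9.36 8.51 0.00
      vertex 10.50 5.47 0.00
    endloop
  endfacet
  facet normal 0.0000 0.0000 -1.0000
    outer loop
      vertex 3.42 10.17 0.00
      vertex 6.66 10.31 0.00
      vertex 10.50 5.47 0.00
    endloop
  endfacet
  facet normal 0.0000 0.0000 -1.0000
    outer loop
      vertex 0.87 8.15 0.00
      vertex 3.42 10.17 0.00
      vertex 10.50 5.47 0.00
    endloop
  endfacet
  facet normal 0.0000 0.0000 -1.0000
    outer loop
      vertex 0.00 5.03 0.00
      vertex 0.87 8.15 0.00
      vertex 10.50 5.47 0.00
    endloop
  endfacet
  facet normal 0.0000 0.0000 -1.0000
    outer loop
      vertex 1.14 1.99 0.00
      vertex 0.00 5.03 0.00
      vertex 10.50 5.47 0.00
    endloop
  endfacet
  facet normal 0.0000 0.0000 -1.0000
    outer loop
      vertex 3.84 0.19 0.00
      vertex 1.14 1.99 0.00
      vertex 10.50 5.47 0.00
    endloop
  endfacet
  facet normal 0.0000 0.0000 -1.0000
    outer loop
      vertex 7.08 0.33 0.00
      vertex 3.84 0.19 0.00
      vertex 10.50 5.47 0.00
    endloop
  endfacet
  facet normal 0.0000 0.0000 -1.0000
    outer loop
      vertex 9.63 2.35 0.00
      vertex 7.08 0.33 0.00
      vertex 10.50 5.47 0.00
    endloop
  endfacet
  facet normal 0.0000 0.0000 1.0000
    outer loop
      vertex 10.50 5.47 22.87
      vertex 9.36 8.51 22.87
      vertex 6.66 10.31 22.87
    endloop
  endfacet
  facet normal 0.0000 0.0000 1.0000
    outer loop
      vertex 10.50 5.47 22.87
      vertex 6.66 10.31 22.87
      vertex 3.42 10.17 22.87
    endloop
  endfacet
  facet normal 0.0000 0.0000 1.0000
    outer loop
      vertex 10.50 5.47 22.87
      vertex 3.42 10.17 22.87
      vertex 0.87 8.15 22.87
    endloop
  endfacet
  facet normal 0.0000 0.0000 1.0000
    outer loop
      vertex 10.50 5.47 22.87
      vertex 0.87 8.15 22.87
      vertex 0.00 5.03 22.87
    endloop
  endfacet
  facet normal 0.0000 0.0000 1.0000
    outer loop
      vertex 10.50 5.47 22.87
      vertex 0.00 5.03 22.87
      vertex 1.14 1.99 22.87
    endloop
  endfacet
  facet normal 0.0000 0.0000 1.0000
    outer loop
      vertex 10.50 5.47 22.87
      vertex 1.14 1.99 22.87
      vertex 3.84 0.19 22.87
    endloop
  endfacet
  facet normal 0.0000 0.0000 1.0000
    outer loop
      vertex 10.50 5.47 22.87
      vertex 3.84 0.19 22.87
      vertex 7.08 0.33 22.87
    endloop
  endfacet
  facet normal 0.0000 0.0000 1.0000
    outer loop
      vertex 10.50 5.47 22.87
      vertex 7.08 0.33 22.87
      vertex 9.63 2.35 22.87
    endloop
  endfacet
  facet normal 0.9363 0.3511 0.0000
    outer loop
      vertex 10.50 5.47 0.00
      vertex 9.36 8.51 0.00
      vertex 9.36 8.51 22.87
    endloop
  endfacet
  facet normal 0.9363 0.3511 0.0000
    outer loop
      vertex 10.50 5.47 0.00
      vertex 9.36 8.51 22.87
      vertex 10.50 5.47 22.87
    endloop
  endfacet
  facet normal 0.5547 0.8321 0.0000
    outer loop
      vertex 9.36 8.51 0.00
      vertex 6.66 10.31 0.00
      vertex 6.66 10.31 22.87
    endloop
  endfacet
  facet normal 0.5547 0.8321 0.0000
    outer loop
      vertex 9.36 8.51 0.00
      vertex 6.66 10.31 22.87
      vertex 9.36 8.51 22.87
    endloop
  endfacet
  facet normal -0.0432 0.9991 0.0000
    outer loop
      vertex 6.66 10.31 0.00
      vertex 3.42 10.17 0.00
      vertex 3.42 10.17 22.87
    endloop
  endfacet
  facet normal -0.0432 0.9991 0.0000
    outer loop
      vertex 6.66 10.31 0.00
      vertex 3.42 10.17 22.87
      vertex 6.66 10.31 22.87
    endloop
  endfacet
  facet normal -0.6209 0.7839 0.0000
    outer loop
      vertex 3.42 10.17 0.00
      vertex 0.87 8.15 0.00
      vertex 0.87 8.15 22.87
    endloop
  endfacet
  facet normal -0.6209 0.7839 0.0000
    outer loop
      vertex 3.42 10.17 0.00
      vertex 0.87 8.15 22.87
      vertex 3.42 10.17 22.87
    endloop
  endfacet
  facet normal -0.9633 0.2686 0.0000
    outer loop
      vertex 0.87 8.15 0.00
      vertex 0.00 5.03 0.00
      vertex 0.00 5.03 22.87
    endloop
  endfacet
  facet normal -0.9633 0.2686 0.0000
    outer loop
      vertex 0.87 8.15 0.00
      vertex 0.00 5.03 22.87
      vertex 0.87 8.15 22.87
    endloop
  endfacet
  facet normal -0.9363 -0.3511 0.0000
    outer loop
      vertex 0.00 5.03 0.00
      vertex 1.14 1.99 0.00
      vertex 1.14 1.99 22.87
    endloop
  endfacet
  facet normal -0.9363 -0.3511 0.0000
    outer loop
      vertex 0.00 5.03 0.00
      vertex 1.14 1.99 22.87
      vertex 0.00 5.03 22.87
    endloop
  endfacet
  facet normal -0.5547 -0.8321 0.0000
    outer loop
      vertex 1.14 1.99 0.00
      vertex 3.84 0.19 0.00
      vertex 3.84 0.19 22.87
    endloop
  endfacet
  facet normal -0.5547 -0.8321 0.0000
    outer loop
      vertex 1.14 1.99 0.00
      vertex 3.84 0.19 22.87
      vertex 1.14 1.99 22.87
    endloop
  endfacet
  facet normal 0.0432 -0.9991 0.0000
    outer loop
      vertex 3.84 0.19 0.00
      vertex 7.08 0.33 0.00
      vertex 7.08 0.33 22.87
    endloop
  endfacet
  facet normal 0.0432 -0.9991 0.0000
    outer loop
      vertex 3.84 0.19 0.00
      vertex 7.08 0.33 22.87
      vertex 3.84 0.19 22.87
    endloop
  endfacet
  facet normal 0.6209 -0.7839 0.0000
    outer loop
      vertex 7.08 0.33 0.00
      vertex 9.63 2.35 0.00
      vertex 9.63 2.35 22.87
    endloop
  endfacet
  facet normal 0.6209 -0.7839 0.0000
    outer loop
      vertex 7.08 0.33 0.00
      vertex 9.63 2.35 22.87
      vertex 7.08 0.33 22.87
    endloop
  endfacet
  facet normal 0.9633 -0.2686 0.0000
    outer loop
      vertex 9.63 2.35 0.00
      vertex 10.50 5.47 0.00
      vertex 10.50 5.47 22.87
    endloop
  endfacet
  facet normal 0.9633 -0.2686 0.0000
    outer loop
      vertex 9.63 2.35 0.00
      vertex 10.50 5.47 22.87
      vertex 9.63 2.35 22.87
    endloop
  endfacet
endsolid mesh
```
; perimeter-only toolpath
G21 ; units = mm
G90 ; absolute positioning
G28 ; home
; layer 1
G0 Z4.57
G0 X10.50 Y5.47
G1 X9.36 Y8.51
G1 X6.66 Y10.31
G1 X3.42 Y10.17
G1 X0.87 Y8.15
G1 X0.00 Y5.03
G1 X1.14 Y1.99
G1 X3.84 Y0.19
G1 X7.08 Y0.33
G1 X9.63 Y2.35
G1 X10.50 Y5.47
; layer 2
G0 Z9.15
G0 X10.50 Y5.47
G1 X9.36 Y8.51
G1 X6.66 Y10.31
G1 X3.42 Y10.17
G1 X0.87 Y8.15
G1 X0.00 Y5.03
G1 X1.14 Y1.99
G1 X3.84 Y0.19
G1 X7.08 Y0.33
G1 X9.63 Y2.35
G1 X10.50 Y5.47
; layer 3
G0 Z13.72
G0 X10.50 Y5.47
G1 X9.36 Y8.51
G1 X6.66 Y10.31
G1 X3.42 Y10.17
G1 X0.87 Y8.15
G1 X0.00 Y5.03
G1 X1.14 Y1.99
G1 X3.84 Y0.19
G1 X7.08 Y0.33
G1 X9.63 Y2.35
G1 X10.50 Y5.47
; layer 4
G0 Z18.30
G0 X10.50 Y5.47
G1 X9.36 Y8.51
G1 X6.66 Y10.31
G1 X3.42 Y10.17
G1 X0.87 Y8.15
G1 X0.00 Y5.03
G1 X1.14 Y1.99
G1 X3.84 Y0.19
G1 X7.08 Y0.33
G1 X9.63 Y2.35
G1 X10.50 Y5.47
; layer 5
G0 Z22.87
G0 X10.50 Y5.47
G1 X9.36 Y8.51
G1 X6.66 Y10.31
G1 X3.42 Y10.17
G1 X0.87 Y8.15
G1 X0.00 Y5.03
G1 X1.14 Y1.99
G1 X3.84 Y0.19
G1 X7.08 Y0.33
G1 X9.63 Y2.35
G1 X10.50 Y5.47
M2 ; end

The solid is a regular 10-sided prism (a cylinder approximated with 10 flat sides), circumscribed radius ≈ 5.25 mm, height ≈ 22.9 mm. Slicing at Δz = 4.57 mm — 5 equal slices spanning the solid's height, so layer i sits at z = i·h/5 — gives 5 non-empty perimeters. Each is a 10-segment closed polygon; G0 lifts to the layer z and rapids to the start vertex, then G1 traces the edges.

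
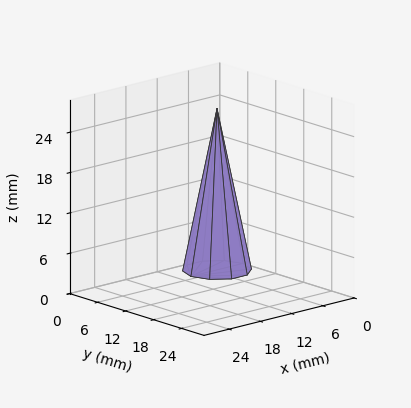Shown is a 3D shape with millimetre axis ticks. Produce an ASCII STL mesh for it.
Reading the render: the shape is a regular 10-sided pyramid, base circumscribed radius ≈ 5 mm, apex at z ≈ 24 mm (dimensions read to the nearest mm from the axis ticks). For the STL, each face is triangulated and given an outward normal.

solid part
  facet normal 0.0000 0.0000 -1.0000
    outer loop
      vertex 6.5 9.8 0.0
      vertex 9.0 7.9 0.0
      vertex 10.0 5.0 0.0
    endloop
  endfacet
  facet normal 0.0000 0.0000 -1.0000
    outer loop
      vertex 3.5 9.8 0.0
      vertex 6.5 9.8 0.0
      vertex 10.0 5.0 0.0
    endloop
  endfacet
  facet normal 0.0000 0.0000 -1.0000
    outer loop
      vertex 1.0 7.9 0.0
      vertex 3.5 9.8 0.0
      vertex 10.0 5.0 0.0
    endloop
  endfacet
  facet normal 0.0000 0.0000 -1.0000
    outer loop
      vertex 0.0 5.0 0.0
      vertex 1.0 7.9 0.0
      vertex 10.0 5.0 0.0
    endloop
  endfacet
  facet normal 0.0000 0.0000 -1.0000
    outer loop
      vertex 1.0 2.1 0.0
      vertex 0.0 5.0 0.0
      vertex 10.0 5.0 0.0
    endloop
  endfacet
  facet normal 0.0000 0.0000 -1.0000
    outer loop
      vertex 3.5 0.2 0.0
      vertex 1.0 2.1 0.0
      vertex 10.0 5.0 0.0
    endloop
  endfacet
  facet normal 0.0000 0.0000 -1.0000
    outer loop
      vertex 6.5 0.2 0.0
      vertex 3.5 0.2 0.0
      vertex 10.0 5.0 0.0
    endloop
  endfacet
  facet normal 0.0000 0.0000 -1.0000
    outer loop
      vertex 9.0 2.1 0.0
      vertex 6.5 0.2 0.0
      vertex 10.0 5.0 0.0
    endloop
  endfacet
  facet normal 0.9276 0.3198 0.1932
    outer loop
      vertex 10.0 5.0 0.0
      vertex 9.0 7.9 0.0
      vertex 5.0 5.0 24.0
    endloop
  endfacet
  facet normal 0.5937 0.7811 0.1933
    outer loop
      vertex 9.0 7.9 0.0
      vertex 6.5 9.8 0.0
      vertex 5.0 5.0 24.0
    endloop
  endfacet
  facet normal 0.0000 0.9806 0.1961
    outer loop
      vertex 6.5 9.8 0.0
      vertex 3.5 9.8 0.0
      vertex 5.0 5.0 24.0
    endloop
  endfacet
  facet normal -0.5937 0.7811 0.1933
    outer loop
      vertex 3.5 9.8 0.0
      vertex 1.0 7.9 0.0
      vertex 5.0 5.0 24.0
    endloop
  endfacet
  facet normal -0.9276 0.3198 0.1932
    outer loop
      vertex 1.0 7.9 0.0
      vertex 0.0 5.0 0.0
      vertex 5.0 5.0 24.0
    endloop
  endfacet
  facet normal -0.9276 -0.3198 0.1932
    outer loop
      vertex 0.0 5.0 0.0
      vertex 1.0 2.1 0.0
      vertex 5.0 5.0 24.0
    endloop
  endfacet
  facet normal -0.5937 -0.7811 0.1933
    outer loop
      vertex 1.0 2.1 0.0
      vertex 3.5 0.2 0.0
      vertex 5.0 5.0 24.0
    endloop
  endfacet
  facet normal 0.0000 -0.9806 0.1961
    outer loop
      vertex 3.5 0.2 0.0
      vertex 6.5 0.2 0.0
      vertex 5.0 5.0 24.0
    endloop
  endfacet
  facet normal 0.5937 -0.7811 0.1933
    outer loop
      vertex 6.5 0.2 0.0
      vertex 9.0 2.1 0.0
      vertex 5.0 5.0 24.0
    endloop
  endfacet
  facet normal 0.9276 -0.3198 0.1932
    outer loop
      vertex 9.0 2.1 0.0
      vertex 10.0 5.0 0.0
      vertex 5.0 5.0 24.0
    endloop
  endfacet
endsolid part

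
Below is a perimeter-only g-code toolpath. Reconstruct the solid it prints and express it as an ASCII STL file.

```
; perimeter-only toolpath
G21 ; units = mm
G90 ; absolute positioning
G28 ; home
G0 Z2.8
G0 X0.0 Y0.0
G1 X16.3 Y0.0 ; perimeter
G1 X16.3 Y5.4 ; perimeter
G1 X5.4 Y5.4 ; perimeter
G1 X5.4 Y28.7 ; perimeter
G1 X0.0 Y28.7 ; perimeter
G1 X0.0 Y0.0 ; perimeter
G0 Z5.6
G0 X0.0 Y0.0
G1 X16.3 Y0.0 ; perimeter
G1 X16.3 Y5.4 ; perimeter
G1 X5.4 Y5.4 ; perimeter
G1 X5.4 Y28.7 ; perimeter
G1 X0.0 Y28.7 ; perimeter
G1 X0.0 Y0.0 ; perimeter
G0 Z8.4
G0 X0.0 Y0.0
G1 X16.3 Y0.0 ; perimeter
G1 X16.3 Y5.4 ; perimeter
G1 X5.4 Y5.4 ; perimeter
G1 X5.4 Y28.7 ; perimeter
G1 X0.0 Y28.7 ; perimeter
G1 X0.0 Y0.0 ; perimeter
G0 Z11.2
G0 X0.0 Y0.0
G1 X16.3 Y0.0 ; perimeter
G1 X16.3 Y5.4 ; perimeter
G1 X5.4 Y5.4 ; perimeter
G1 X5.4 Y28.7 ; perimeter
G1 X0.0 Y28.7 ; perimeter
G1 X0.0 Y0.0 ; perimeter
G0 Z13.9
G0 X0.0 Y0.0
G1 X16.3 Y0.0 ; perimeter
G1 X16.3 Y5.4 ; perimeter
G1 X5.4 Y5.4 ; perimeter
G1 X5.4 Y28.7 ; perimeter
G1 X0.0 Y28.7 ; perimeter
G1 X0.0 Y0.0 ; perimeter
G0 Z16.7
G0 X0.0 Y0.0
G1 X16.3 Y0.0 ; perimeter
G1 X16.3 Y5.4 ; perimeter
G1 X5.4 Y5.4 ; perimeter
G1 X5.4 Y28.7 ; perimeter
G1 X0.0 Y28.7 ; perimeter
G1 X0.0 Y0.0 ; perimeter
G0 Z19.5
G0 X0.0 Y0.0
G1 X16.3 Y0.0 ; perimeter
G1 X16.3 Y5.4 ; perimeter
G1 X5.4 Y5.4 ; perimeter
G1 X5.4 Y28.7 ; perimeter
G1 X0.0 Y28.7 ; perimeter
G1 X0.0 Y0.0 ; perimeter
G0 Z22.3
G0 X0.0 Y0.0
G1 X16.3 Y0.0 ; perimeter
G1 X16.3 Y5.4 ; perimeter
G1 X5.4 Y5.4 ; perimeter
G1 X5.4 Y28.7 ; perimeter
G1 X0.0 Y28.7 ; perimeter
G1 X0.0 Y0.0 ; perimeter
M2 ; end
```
solid part
  facet normal 0.0000 0.0000 -1.0000
    outer loop
      vertex 16.3 5.4 0.0
      vertex 16.3 0.0 0.0
      vertex 0.0 0.0 0.0
    endloop
  endfacet
  facet normal 0.0000 0.0000 -1.0000
    outer loop
      vertex 5.4 5.4 0.0
      vertex 16.3 5.4 0.0
      vertex 0.0 0.0 0.0
    endloop
  endfacet
  facet normal 0.0000 0.0000 -1.0000
    outer loop
      vertex 5.4 28.7 0.0
      vertex 5.4 5.4 0.0
      vertex 0.0 0.0 0.0
    endloop
  endfacet
  facet normal 0.0000 0.0000 -1.0000
    outer loop
      vertex 0.0 28.7 0.0
      vertex 5.4 28.7 0.0
      vertex 0.0 0.0 0.0
    endloop
  endfacet
  facet normal 0.0000 0.0000 1.0000
    outer loop
      vertex 0.0 0.0 22.3
      vertex 16.3 0.0 22.3
      vertex 16.3 5.4 22.3
    endloop
  endfacet
  facet normal 0.0000 0.0000 1.0000
    outer loop
      vertex 0.0 0.0 22.3
      vertex 16.3 5.4 22.3
      vertex 5.4 5.4 22.3
    endloop
  endfacet
  facet normal 0.0000 0.0000 1.0000
    outer loop
      vertex 0.0 0.0 22.3
      vertex 5.4 5.4 22.3
      vertex 5.4 28.7 22.3
    endloop
  endfacet
  facet normal 0.0000 0.0000 1.0000
    outer loop
      vertex 0.0 0.0 22.3
      vertex 5.4 28.7 22.3
      vertex 0.0 28.7 22.3
    endloop
  endfacet
  facet normal 0.0000 -1.0000 0.0000
    outer loop
      vertex 0.0 0.0 0.0
      vertex 16.3 0.0 0.0
      vertex 16.3 0.0 22.3
    endloop
  endfacet
  facet normal 0.0000 -1.0000 0.0000
    outer loop
      vertex 0.0 0.0 0.0
      vertex 16.3 0.0 22.3
      vertex 0.0 0.0 22.3
    endloop
  endfacet
  facet normal 1.0000 0.0000 0.0000
    outer loop
      vertex 16.3 0.0 0.0
      vertex 16.3 5.4 0.0
      vertex 16.3 5.4 22.3
    endloop
  endfacet
  facet normal 1.0000 0.0000 0.0000
    outer loop
      vertex 16.3 0.0 0.0
      vertex 16.3 5.4 22.3
      vertex 16.3 0.0 22.3
    endloop
  endfacet
  facet normal 0.0000 1.0000 0.0000
    outer loop
      vertex 16.3 5.4 0.0
      vertex 5.4 5.4 0.0
      vertex 5.4 5.4 22.3
    endloop
  endfacet
  facet normal 0.0000 1.0000 0.0000
    outer loop
      vertex 16.3 5.4 0.0
      vertex 5.4 5.4 22.3
      vertex 16.3 5.4 22.3
    endloop
  endfacet
  facet normal 1.0000 0.0000 0.0000
    outer loop
      vertex 5.4 5.4 0.0
      vertex 5.4 28.7 0.0
      vertex 5.4 28.7 22.3
    endloop
  endfacet
  facet normal 1.0000 0.0000 0.0000
    outer loop
      vertex 5.4 5.4 0.0
      vertex 5.4 28.7 22.3
      vertex 5.4 5.4 22.3
    endloop
  endfacet
  facet normal 0.0000 1.0000 0.0000
    outer loop
      vertex 5.4 28.7 0.0
      vertex 0.0 28.7 0.0
      vertex 0.0 28.7 22.3
    endloop
  endfacet
  facet normal 0.0000 1.0000 0.0000
    outer loop
      vertex 5.4 28.7 0.0
      vertex 0.0 28.7 22.3
      vertex 5.4 28.7 22.3
    endloop
  endfacet
  facet normal -1.0000 0.0000 0.0000
    outer loop
      vertex 0.0 28.7 0.0
      vertex 0.0 0.0 0.0
      vertex 0.0 0.0 22.3
    endloop
  endfacet
  facet normal -1.0000 0.0000 0.0000
    outer loop
      vertex 0.0 28.7 0.0
      vertex 0.0 0.0 22.3
      vertex 0.0 28.7 22.3
    endloop
  endfacet
endsolid part

The G0 Z moves step by Δz≈2.8 mm. Every layer's G1 loop is the same polygon, so the solid is a straight extrusion of it from z=0 to z≈22.3. Closing with flat bottom and top caps and triangulating gives 20 facets — an L-shaped prism: outer 16.3 × 28.7 mm, arm thicknesses ≈ 5.4 mm (horizontal) and 5.4 mm (vertical), extruded 22.3 mm in z.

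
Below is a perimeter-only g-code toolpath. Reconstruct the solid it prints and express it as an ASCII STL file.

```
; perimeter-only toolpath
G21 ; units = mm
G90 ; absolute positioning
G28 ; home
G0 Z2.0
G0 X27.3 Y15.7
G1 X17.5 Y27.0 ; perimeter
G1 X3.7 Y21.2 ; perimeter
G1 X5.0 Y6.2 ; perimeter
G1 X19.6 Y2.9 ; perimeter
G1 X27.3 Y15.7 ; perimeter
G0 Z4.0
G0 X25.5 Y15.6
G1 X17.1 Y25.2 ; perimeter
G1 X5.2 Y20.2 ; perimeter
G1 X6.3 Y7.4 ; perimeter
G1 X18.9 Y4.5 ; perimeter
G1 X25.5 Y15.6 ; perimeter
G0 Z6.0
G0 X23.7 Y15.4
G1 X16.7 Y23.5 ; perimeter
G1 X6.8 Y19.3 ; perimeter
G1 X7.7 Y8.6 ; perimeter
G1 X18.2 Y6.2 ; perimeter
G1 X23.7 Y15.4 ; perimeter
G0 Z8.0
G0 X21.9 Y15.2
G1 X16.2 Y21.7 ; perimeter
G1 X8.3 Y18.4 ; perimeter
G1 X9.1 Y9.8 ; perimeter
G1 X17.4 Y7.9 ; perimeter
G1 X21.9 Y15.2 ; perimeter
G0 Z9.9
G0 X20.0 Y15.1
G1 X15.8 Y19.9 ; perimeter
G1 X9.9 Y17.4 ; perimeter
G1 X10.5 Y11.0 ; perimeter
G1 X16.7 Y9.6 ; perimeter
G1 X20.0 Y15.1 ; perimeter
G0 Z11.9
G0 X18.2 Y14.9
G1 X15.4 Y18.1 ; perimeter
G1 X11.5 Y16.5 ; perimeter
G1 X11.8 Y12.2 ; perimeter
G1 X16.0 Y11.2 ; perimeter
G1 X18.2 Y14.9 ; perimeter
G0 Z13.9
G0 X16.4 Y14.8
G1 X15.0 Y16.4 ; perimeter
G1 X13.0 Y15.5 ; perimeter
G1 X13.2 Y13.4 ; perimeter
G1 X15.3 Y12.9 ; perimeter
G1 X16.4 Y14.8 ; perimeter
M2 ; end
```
solid part
  facet normal 0.0000 0.0000 -1.0000
    outer loop
      vertex 2.1 22.1 0.0
      vertex 17.9 28.8 0.0
      vertex 29.1 15.9 0.0
    endloop
  endfacet
  facet normal 0.0000 0.0000 -1.0000
    outer loop
      vertex 3.6 5.0 0.0
      vertex 2.1 22.1 0.0
      vertex 29.1 15.9 0.0
    endloop
  endfacet
  facet normal 0.0000 0.0000 -1.0000
    outer loop
      vertex 20.3 1.2 0.0
      vertex 3.6 5.0 0.0
      vertex 29.1 15.9 0.0
    endloop
  endfacet
  facet normal 0.6063 0.5264 0.5960
    outer loop
      vertex 29.1 15.9 0.0
      vertex 17.9 28.8 0.0
      vertex 14.6 14.6 15.9
    endloop
  endfacet
  facet normal -0.3136 0.7396 0.5955
    outer loop
      vertex 17.9 28.8 0.0
      vertex 2.1 22.1 0.0
      vertex 14.6 14.6 15.9
    endloop
  endfacet
  facet normal -0.8000 -0.0702 0.5958
    outer loop
      vertex 2.1 22.1 0.0
      vertex 3.6 5.0 0.0
      vertex 14.6 14.6 15.9
    endloop
  endfacet
  facet normal -0.1782 -0.7830 0.5960
    outer loop
      vertex 3.6 5.0 0.0
      vertex 20.3 1.2 0.0
      vertex 14.6 14.6 15.9
    endloop
  endfacet
  facet normal 0.6895 -0.4128 0.5951
    outer loop
      vertex 20.3 1.2 0.0
      vertex 29.1 15.9 0.0
      vertex 14.6 14.6 15.9
    endloop
  endfacet
endsolid part

The G0 Z moves step by Δz≈2.0 mm. The G1 loops shrink linearly with z, so the solid tapers from its base footprint up to z≈15.9. Closing with a flat bottom cap and the tapered top and triangulating gives 8 facets — a regular 5-sided pyramid, base circumscribed radius ≈ 14.6 mm, apex at z ≈ 15.9 mm.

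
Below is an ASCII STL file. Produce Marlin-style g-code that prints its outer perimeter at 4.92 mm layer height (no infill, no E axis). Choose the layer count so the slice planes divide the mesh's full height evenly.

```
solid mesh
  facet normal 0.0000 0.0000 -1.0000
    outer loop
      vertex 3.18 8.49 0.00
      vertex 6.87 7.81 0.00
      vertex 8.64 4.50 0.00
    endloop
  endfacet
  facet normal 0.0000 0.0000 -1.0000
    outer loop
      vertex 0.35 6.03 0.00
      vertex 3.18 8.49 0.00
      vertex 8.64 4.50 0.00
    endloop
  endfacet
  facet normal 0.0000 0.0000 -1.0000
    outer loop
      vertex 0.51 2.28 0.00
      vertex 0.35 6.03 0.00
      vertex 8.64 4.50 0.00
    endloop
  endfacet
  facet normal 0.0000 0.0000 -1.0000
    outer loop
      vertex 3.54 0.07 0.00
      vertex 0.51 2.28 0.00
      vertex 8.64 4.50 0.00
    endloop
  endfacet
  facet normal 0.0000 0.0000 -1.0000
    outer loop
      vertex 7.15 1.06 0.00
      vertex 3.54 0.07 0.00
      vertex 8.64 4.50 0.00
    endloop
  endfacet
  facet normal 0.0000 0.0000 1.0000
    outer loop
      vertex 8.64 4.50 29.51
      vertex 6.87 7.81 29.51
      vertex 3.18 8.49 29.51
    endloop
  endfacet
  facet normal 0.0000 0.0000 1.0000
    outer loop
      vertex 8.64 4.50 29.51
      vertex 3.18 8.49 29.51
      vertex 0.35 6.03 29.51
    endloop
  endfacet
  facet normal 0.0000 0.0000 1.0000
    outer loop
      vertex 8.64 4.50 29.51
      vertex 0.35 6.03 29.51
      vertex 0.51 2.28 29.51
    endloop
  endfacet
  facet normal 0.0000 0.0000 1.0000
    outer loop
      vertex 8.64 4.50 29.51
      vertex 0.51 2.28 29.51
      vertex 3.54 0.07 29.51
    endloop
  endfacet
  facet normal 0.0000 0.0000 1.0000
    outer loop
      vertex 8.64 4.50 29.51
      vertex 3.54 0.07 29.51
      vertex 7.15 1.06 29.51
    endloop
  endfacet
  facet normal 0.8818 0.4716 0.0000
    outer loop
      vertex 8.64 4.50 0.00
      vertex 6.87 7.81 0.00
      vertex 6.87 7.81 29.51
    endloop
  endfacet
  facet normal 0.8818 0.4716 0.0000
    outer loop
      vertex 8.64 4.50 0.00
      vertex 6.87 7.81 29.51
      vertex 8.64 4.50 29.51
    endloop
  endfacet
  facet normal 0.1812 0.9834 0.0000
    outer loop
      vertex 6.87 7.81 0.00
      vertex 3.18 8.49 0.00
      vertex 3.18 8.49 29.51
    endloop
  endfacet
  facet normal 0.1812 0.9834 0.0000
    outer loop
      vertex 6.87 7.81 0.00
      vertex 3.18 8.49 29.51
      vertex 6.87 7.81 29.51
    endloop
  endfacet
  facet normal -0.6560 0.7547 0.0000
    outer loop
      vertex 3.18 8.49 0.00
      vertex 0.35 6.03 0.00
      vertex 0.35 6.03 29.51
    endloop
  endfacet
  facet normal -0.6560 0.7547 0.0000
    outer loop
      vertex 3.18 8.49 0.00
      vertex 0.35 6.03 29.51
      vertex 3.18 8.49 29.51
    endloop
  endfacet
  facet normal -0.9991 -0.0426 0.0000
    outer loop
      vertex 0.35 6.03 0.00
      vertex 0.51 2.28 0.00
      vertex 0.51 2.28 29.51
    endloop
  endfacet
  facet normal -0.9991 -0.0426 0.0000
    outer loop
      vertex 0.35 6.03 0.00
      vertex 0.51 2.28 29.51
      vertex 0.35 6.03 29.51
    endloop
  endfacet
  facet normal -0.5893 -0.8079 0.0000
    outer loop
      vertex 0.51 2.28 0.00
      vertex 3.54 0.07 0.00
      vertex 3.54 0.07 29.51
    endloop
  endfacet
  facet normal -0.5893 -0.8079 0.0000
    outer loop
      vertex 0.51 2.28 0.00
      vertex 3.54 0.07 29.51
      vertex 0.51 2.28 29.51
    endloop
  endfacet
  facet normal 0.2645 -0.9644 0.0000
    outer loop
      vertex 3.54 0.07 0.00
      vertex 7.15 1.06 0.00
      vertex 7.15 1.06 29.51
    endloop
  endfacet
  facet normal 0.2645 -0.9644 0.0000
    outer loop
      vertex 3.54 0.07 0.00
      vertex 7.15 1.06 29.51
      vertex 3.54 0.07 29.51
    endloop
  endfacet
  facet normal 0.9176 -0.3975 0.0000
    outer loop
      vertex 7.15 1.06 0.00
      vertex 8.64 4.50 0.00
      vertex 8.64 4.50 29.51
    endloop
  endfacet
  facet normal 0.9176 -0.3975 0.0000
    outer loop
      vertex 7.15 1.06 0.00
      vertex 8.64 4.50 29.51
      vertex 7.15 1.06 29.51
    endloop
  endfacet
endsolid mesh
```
; perimeter-only toolpath
G21 ; units = mm
G90 ; absolute positioning
G28 ; home
; layer 1
G0 Z4.92
G0 X8.64 Y4.50
G1 X6.87 Y7.81
G1 X3.18 Y8.49
G1 X0.35 Y6.03
G1 X0.51 Y2.28
G1 X3.54 Y0.07
G1 X7.15 Y1.06
G1 X8.64 Y4.50
; layer 2
G0 Z9.84
G0 X8.64 Y4.50
G1 X6.87 Y7.81
G1 X3.18 Y8.49
G1 X0.35 Y6.03
G1 X0.51 Y2.28
G1 X3.54 Y0.07
G1 X7.15 Y1.06
G1 X8.64 Y4.50
; layer 3
G0 Z14.76
G0 X8.64 Y4.50
G1 X6.87 Y7.81
G1 X3.18 Y8.49
G1 X0.35 Y6.03
G1 X0.51 Y2.28
G1 X3.54 Y0.07
G1 X7.15 Y1.06
G1 X8.64 Y4.50
; layer 4
G0 Z19.67
G0 X8.64 Y4.50
G1 X6.87 Y7.81
G1 X3.18 Y8.49
G1 X0.35 Y6.03
G1 X0.51 Y2.28
G1 X3.54 Y0.07
G1 X7.15 Y1.06
G1 X8.64 Y4.50
; layer 5
G0 Z24.59
G0 X8.64 Y4.50
G1 X6.87 Y7.81
G1 X3.18 Y8.49
G1 X0.35 Y6.03
G1 X0.51 Y2.28
G1 X3.54 Y0.07
G1 X7.15 Y1.06
G1 X8.64 Y4.50
; layer 6
G0 Z29.51
G0 X8.64 Y4.50
G1 X6.87 Y7.81
G1 X3.18 Y8.49
G1 X0.35 Y6.03
G1 X0.51 Y2.28
G1 X3.54 Y0.07
G1 X7.15 Y1.06
G1 X8.64 Y4.50
M2 ; end

The solid is a regular 7-sided prism (a cylinder approximated with 7 flat sides), circumscribed radius ≈ 4.32 mm, height ≈ 29.5 mm. Slicing at Δz = 4.92 mm — 6 equal slices spanning the solid's height, so layer i sits at z = i·h/6 — gives 6 non-empty perimeters. Each is a 7-segment closed polygon; G0 lifts to the layer z and rapids to the start vertex, then G1 traces the edges.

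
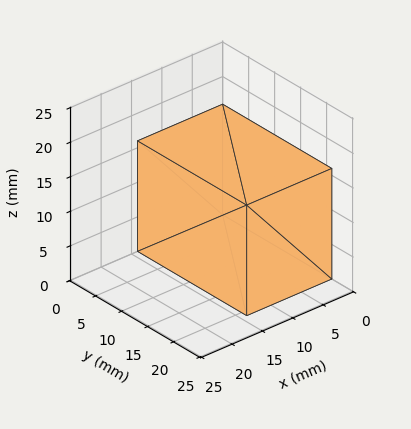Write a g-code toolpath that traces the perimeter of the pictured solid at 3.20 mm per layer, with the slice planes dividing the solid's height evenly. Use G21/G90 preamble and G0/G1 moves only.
Reading the render: the shape is a rectangular box, roughly 14 × 21 mm footprint and 16 mm tall (dimensions read to the nearest mm from the axis ticks). For the g-code, the solid's height is divided into equal slices at the stated Δz and each level perimeter traced with G1 moves after a G0 lift.

; perimeter-only toolpath
G21 ; units = mm
G90 ; absolute positioning
G28 ; home
; layer 1
G0 Z3.20
G0 X0.00 Y0.00
G1 X14.00 Y0.00
G1 X14.00 Y21.00
G1 X0.00 Y21.00
G1 X0.00 Y0.00
; layer 2
G0 Z6.40
G0 X0.00 Y0.00
G1 X14.00 Y0.00
G1 X14.00 Y21.00
G1 X0.00 Y21.00
G1 X0.00 Y0.00
; layer 3
G0 Z9.60
G0 X0.00 Y0.00
G1 X14.00 Y0.00
G1 X14.00 Y21.00
G1 X0.00 Y21.00
G1 X0.00 Y0.00
; layer 4
G0 Z12.80
G0 X0.00 Y0.00
G1 X14.00 Y0.00
G1 X14.00 Y21.00
G1 X0.00 Y21.00
G1 X0.00 Y0.00
; layer 5
G0 Z16.00
G0 X0.00 Y0.00
G1 X14.00 Y0.00
G1 X14.00 Y21.00
G1 X0.00 Y21.00
G1 X0.00 Y0.00
M2 ; end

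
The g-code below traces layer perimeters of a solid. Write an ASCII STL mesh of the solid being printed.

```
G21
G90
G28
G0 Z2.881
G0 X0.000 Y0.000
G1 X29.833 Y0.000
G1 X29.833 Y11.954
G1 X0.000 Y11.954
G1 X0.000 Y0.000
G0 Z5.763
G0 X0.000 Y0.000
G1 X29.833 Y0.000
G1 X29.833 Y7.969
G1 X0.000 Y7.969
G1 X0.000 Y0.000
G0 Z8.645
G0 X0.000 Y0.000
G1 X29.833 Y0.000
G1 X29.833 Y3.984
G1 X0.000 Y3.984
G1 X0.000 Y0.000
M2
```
solid part
  facet normal 0.0000 0.0000 -1.0000
    outer loop
      vertex 29.833 15.938 0.000
      vertex 29.833 0.000 0.000
      vertex 0.000 0.000 0.000
    endloop
  endfacet
  facet normal 0.0000 0.0000 -1.0000
    outer loop
      vertex 0.000 15.938 0.000
      vertex 29.833 15.938 0.000
      vertex 0.000 0.000 0.000
    endloop
  endfacet
  facet normal 0.0000 -1.0000 0.0000
    outer loop
      vertex 0.000 0.000 0.000
      vertex 29.833 0.000 0.000
      vertex 29.833 0.000 11.526
    endloop
  endfacet
  facet normal 0.0000 -1.0000 0.0000
    outer loop
      vertex 0.000 0.000 0.000
      vertex 29.833 0.000 11.526
      vertex 0.000 0.000 11.526
    endloop
  endfacet
  facet normal 0.0000 0.5860 0.8103
    outer loop
      vertex 0.000 0.000 11.526
      vertex 29.833 0.000 11.526
      vertex 29.833 15.938 0.000
    endloop
  endfacet
  facet normal 0.0000 0.5860 0.8103
    outer loop
      vertex 0.000 0.000 11.526
      vertex 29.833 15.938 0.000
      vertex 0.000 15.938 0.000
    endloop
  endfacet
  facet normal -1.0000 0.0000 0.0000
    outer loop
      vertex 0.000 0.000 11.526
      vertex 0.000 15.938 0.000
      vertex 0.000 0.000 0.000
    endloop
  endfacet
  facet normal 1.0000 0.0000 0.0000
    outer loop
      vertex 29.833 0.000 0.000
      vertex 29.833 15.938 0.000
      vertex 29.833 0.000 11.526
    endloop
  endfacet
endsolid part

The G0 Z moves step by Δz≈2.881 mm. The G1 loops shrink linearly with z, so the solid tapers from its base footprint up to z≈11.5. Closing with a flat bottom cap and the tapered top and triangulating gives 8 facets — a wedge (ramp): 29.8 × 15.9 mm base, rising to 11.5 mm along the y=0 edge and sloping linearly to z=0 at y=15.9.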